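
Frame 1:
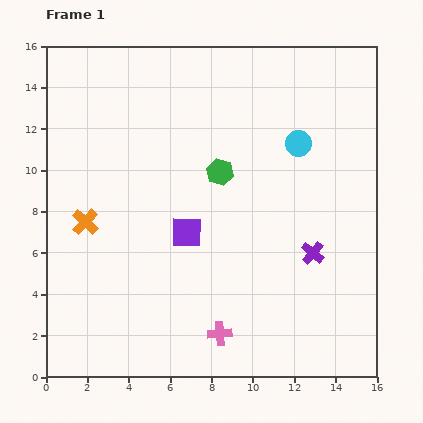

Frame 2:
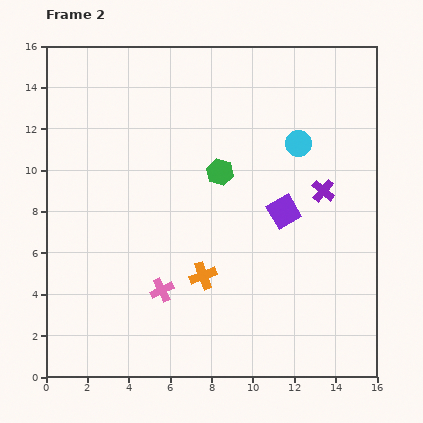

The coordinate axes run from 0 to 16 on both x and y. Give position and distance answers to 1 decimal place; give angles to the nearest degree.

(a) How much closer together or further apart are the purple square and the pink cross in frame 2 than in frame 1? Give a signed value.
+1.8

Distance in frame 1: 5.2. Distance in frame 2: 7.0.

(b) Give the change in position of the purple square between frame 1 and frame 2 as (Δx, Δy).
(4.7, 1.0)

The purple square was at (6.8, 7.0) in frame 1 and (11.5, 8.0) in frame 2.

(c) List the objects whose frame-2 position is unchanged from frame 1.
the cyan circle, the green hexagon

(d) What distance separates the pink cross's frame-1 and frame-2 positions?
3.5

The pink cross moved from (8.4, 2.1) to (5.6, 4.2), a distance of √(2.8² + 2.1²) ≈ 3.5.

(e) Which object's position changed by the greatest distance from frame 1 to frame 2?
the orange cross

(moved 6.3; next 4.8)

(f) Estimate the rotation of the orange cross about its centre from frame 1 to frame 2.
28° clockwise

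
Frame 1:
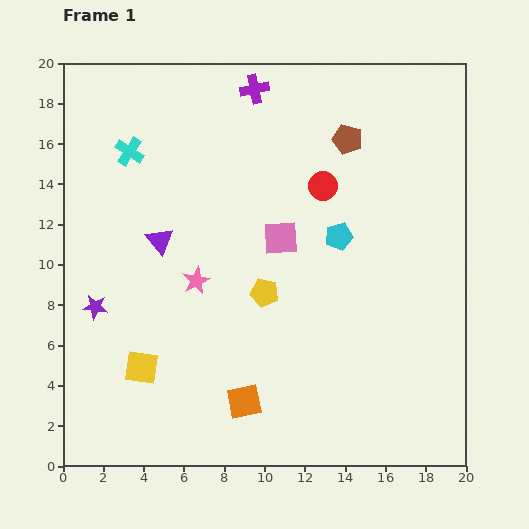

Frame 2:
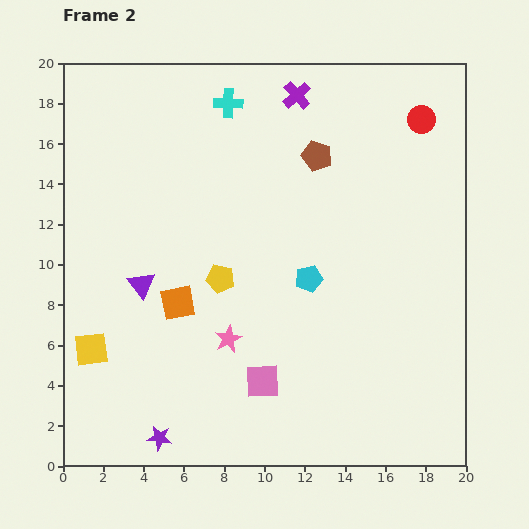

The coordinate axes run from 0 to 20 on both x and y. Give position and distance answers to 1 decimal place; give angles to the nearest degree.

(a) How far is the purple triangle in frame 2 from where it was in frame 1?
2.4

The purple triangle moved from (4.8, 11.2) to (3.9, 9.0), a distance of √(0.9² + 2.2²) ≈ 2.4.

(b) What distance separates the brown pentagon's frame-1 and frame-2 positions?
1.7

The brown pentagon moved from (14.1, 16.2) to (12.6, 15.4), a distance of √(1.5² + 0.8²) ≈ 1.7.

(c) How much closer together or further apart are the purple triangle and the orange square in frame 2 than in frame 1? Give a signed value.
-7.0

Distance in frame 1: 9.0. Distance in frame 2: 2.0.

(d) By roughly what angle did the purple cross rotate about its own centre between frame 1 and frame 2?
29° counter-clockwise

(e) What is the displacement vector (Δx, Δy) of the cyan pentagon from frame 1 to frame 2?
(-1.5, -2.1)

The cyan pentagon was at (13.7, 11.4) in frame 1 and (12.2, 9.3) in frame 2.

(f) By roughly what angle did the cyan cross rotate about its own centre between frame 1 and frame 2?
30° counter-clockwise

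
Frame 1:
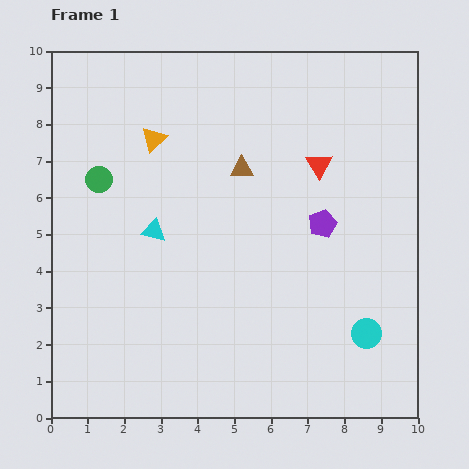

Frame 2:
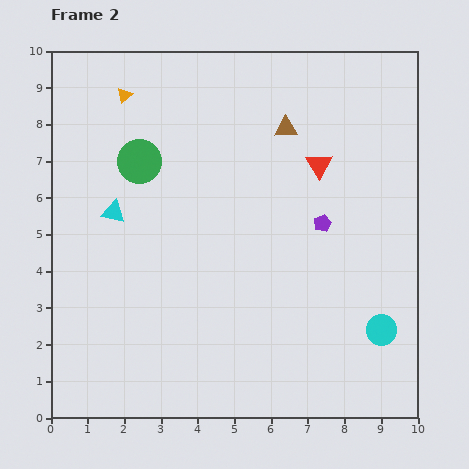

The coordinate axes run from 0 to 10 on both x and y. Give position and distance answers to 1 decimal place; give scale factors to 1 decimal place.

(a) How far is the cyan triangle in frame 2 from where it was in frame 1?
1.2

The cyan triangle moved from (2.8, 5.1) to (1.7, 5.6), a distance of √(1.1² + 0.5²) ≈ 1.2.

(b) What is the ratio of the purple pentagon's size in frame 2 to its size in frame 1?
0.6×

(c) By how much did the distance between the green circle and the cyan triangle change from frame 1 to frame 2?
-0.5

Distance in frame 1: 2.1. Distance in frame 2: 1.6.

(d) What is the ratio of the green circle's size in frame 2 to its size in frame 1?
1.6×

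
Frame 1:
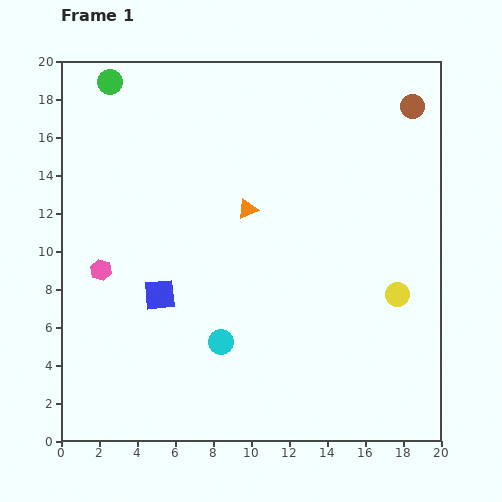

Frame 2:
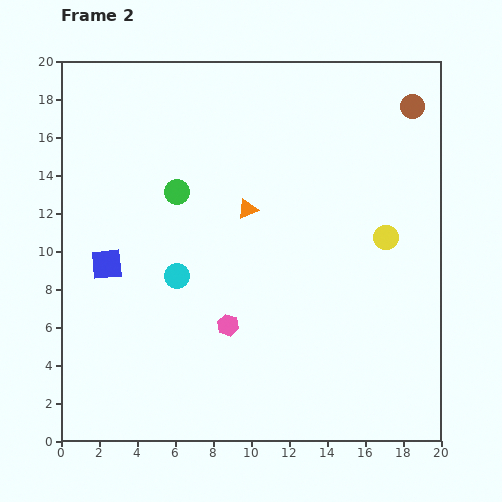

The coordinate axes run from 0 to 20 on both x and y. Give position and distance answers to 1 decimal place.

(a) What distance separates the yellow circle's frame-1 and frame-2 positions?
3.1

The yellow circle moved from (17.7, 7.7) to (17.1, 10.7), a distance of √(0.6² + 3.0²) ≈ 3.1.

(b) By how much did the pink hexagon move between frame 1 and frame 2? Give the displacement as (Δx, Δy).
(6.7, -2.9)

The pink hexagon was at (2.1, 9.0) in frame 1 and (8.8, 6.1) in frame 2.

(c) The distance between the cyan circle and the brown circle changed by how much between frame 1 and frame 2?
-0.7

Distance in frame 1: 16.0. Distance in frame 2: 15.3.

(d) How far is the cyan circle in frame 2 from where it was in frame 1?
4.2

The cyan circle moved from (8.4, 5.2) to (6.1, 8.7), a distance of √(2.3² + 3.5²) ≈ 4.2.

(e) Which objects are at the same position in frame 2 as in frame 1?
the orange triangle, the brown circle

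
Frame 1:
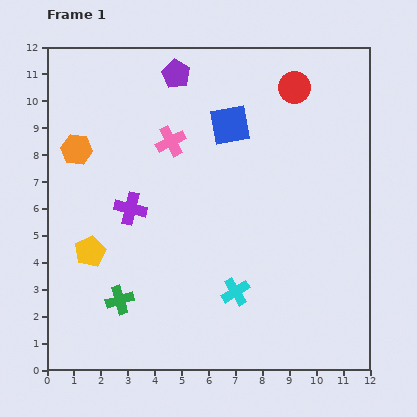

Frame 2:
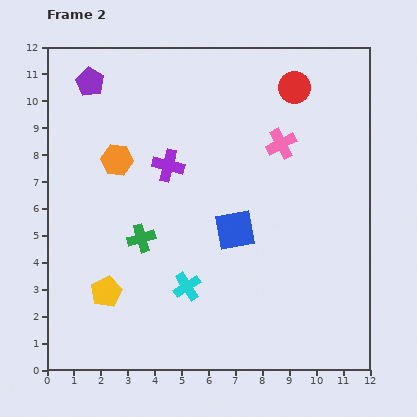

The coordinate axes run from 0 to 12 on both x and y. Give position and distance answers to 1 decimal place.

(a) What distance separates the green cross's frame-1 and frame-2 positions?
2.4

The green cross moved from (2.7, 2.6) to (3.5, 4.9), a distance of √(0.8² + 2.3²) ≈ 2.4.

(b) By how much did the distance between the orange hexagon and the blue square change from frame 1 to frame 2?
-0.7

Distance in frame 1: 5.8. Distance in frame 2: 5.1.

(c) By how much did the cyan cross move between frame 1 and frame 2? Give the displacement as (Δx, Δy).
(-1.8, 0.2)

The cyan cross was at (7.0, 2.9) in frame 1 and (5.2, 3.1) in frame 2.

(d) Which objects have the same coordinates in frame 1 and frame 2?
the red circle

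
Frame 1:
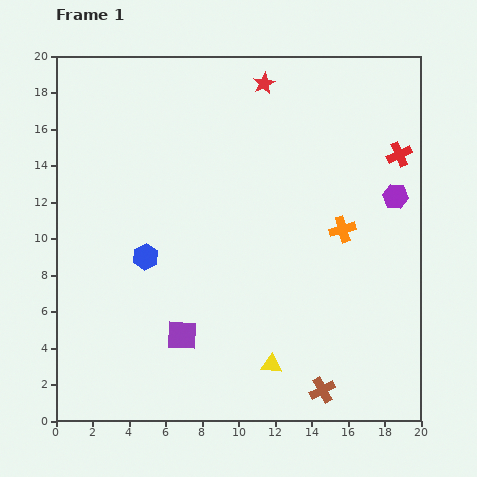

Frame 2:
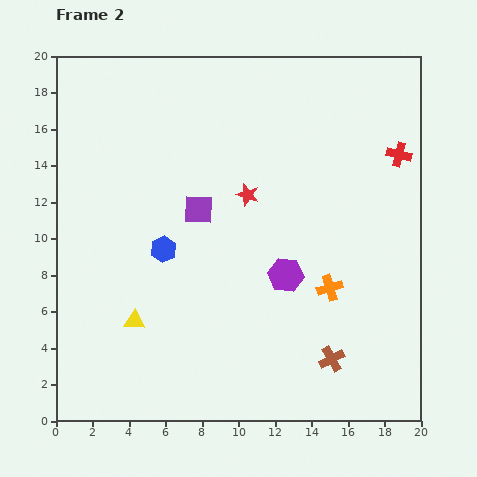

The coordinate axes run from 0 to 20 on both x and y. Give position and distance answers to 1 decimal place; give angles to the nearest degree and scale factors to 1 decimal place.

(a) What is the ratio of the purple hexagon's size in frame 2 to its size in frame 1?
1.4×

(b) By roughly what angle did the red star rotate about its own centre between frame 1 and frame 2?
27° counter-clockwise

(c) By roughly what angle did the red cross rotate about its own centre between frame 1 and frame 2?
37° clockwise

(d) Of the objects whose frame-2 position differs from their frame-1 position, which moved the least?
the blue hexagon

(moved 1.1)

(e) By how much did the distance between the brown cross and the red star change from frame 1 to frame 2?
-7.0

Distance in frame 1: 17.1. Distance in frame 2: 10.1.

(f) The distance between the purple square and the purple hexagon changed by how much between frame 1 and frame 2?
-8.0

Distance in frame 1: 14.0. Distance in frame 2: 6.0.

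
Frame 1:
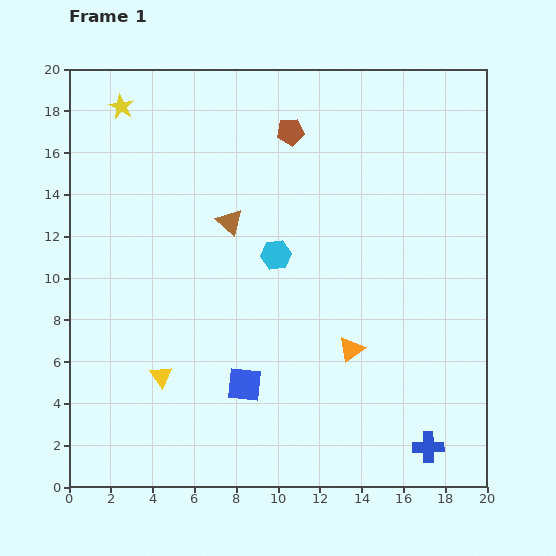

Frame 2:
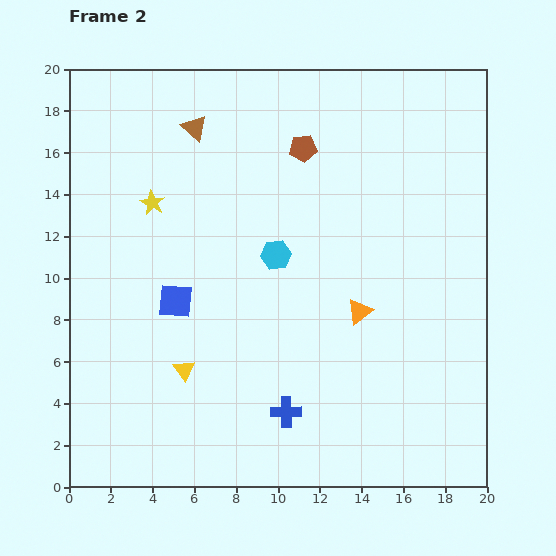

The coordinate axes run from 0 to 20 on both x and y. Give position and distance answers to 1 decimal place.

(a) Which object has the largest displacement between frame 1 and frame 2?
the blue cross

(moved 7.0; next 5.2)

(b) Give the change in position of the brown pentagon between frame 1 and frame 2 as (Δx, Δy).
(0.6, -0.8)

The brown pentagon was at (10.6, 17.0) in frame 1 and (11.2, 16.2) in frame 2.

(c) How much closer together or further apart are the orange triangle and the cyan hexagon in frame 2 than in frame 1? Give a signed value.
-1.0

Distance in frame 1: 5.8. Distance in frame 2: 4.8.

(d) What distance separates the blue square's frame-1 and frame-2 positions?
5.2

The blue square moved from (8.4, 4.9) to (5.1, 8.9), a distance of √(3.3² + 4.0²) ≈ 5.2.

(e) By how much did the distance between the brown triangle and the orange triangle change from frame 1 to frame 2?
+3.4

Distance in frame 1: 8.4. Distance in frame 2: 11.8.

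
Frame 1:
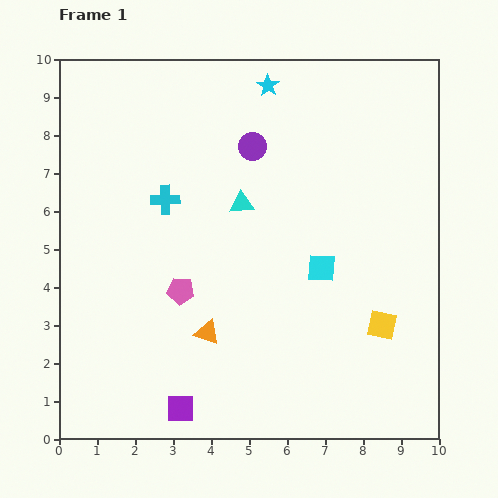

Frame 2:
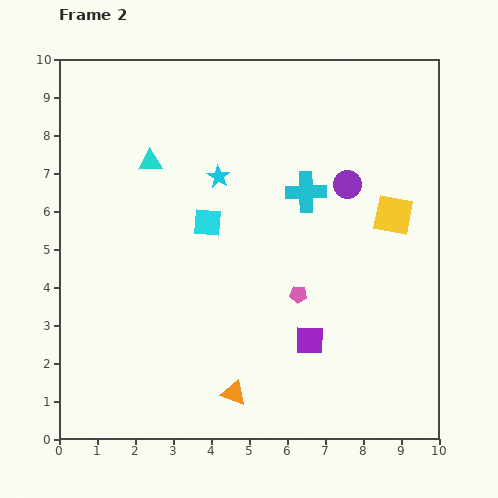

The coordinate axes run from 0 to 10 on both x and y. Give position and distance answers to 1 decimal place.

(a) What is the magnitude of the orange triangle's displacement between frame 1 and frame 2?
1.7

The orange triangle moved from (3.9, 2.8) to (4.6, 1.2), a distance of √(0.7² + 1.6²) ≈ 1.7.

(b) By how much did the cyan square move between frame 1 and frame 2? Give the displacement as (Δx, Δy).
(-3.0, 1.2)

The cyan square was at (6.9, 4.5) in frame 1 and (3.9, 5.7) in frame 2.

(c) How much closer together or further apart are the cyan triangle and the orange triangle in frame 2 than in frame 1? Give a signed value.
+3.0

Distance in frame 1: 3.5. Distance in frame 2: 6.5.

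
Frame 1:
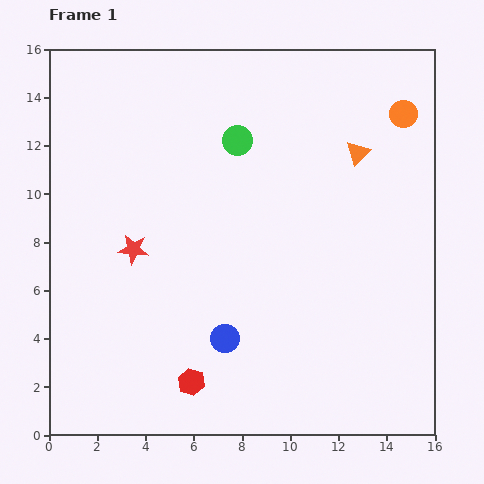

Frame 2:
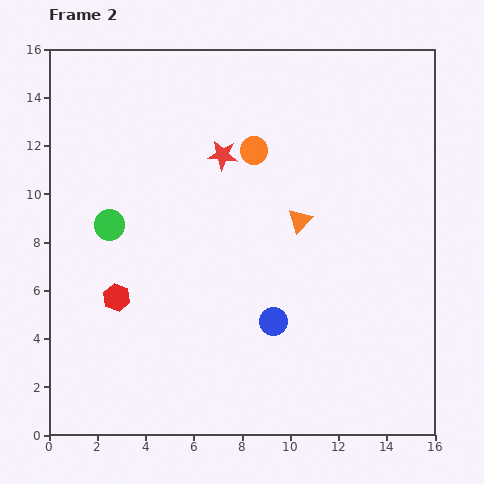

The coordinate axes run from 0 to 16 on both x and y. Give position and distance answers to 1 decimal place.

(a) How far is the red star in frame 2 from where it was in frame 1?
5.4

The red star moved from (3.5, 7.7) to (7.2, 11.6), a distance of √(3.7² + 3.9²) ≈ 5.4.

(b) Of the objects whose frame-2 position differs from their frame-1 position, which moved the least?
the blue circle

(moved 2.1)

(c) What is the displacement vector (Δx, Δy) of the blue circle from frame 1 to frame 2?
(2.0, 0.7)

The blue circle was at (7.3, 4.0) in frame 1 and (9.3, 4.7) in frame 2.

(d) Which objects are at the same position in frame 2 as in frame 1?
none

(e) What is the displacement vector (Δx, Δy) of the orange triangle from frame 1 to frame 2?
(-2.4, -2.8)

The orange triangle was at (12.8, 11.7) in frame 1 and (10.4, 8.9) in frame 2.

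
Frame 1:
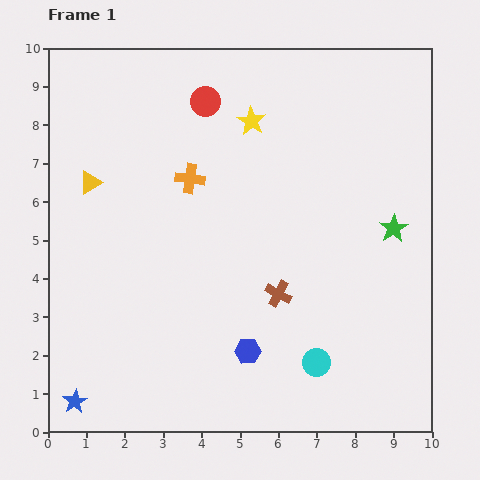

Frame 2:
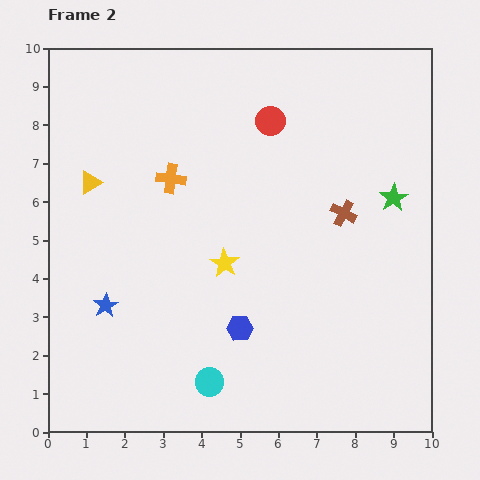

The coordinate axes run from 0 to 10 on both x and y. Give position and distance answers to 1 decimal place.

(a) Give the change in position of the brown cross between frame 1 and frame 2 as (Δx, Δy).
(1.7, 2.1)

The brown cross was at (6.0, 3.6) in frame 1 and (7.7, 5.7) in frame 2.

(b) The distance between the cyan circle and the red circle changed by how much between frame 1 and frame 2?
-0.4

Distance in frame 1: 7.4. Distance in frame 2: 7.0.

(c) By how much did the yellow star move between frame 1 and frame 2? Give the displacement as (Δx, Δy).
(-0.7, -3.7)

The yellow star was at (5.3, 8.1) in frame 1 and (4.6, 4.4) in frame 2.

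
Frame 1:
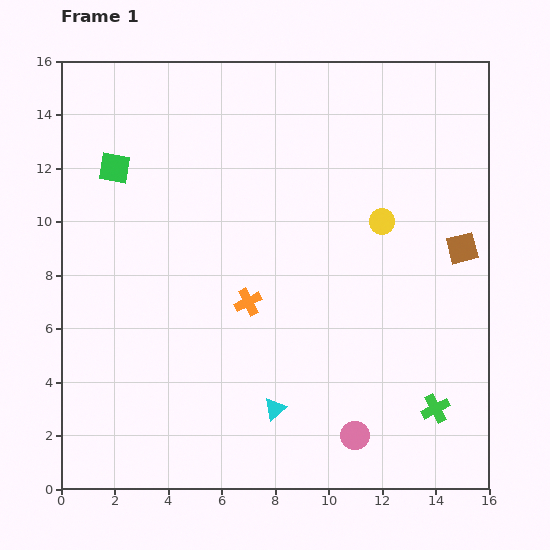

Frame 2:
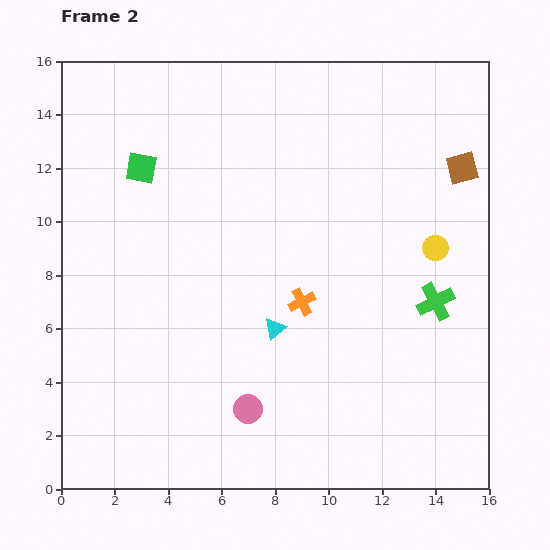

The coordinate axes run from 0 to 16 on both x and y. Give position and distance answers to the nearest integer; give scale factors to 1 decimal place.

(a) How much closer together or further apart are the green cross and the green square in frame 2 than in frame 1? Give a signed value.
-3

Distance in frame 1: 15. Distance in frame 2: 12.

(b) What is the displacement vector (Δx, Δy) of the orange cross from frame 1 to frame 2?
(2, 0)

The orange cross was at (7, 7) in frame 1 and (9, 7) in frame 2.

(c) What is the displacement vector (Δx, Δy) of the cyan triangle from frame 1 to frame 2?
(0, 3)

The cyan triangle was at (8, 3) in frame 1 and (8, 6) in frame 2.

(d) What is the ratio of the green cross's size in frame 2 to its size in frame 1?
1.3×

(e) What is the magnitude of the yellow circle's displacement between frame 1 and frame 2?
2

The yellow circle moved from (12, 10) to (14, 9), a distance of √(2² + 1²) ≈ 2.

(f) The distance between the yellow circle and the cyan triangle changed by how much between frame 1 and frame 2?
-1

Distance in frame 1: 8. Distance in frame 2: 7.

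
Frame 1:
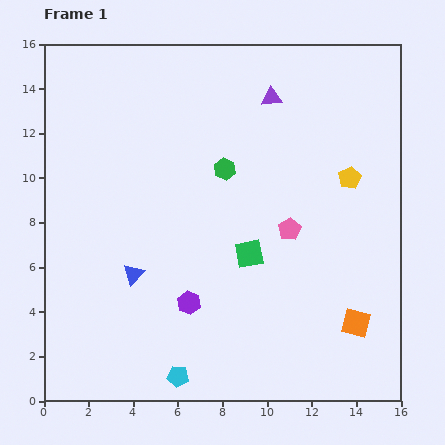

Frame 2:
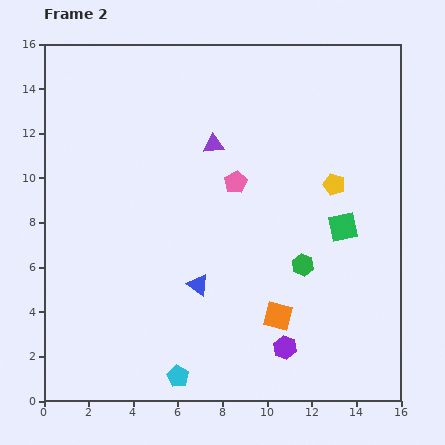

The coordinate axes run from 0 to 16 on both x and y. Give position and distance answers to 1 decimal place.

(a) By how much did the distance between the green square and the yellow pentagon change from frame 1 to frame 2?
-3.7

Distance in frame 1: 5.6. Distance in frame 2: 1.9.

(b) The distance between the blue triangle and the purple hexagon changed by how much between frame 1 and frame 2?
+2.0

Distance in frame 1: 2.8. Distance in frame 2: 4.8.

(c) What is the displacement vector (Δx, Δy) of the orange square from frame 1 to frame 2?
(-3.5, 0.3)

The orange square was at (14.0, 3.5) in frame 1 and (10.5, 3.8) in frame 2.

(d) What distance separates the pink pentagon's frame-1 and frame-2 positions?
3.2

The pink pentagon moved from (11.0, 7.7) to (8.6, 9.8), a distance of √(2.4² + 2.1²) ≈ 3.2.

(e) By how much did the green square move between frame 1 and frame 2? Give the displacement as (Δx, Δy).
(4.2, 1.2)

The green square was at (9.2, 6.6) in frame 1 and (13.4, 7.8) in frame 2.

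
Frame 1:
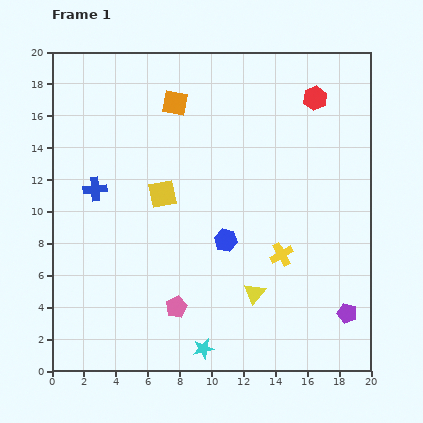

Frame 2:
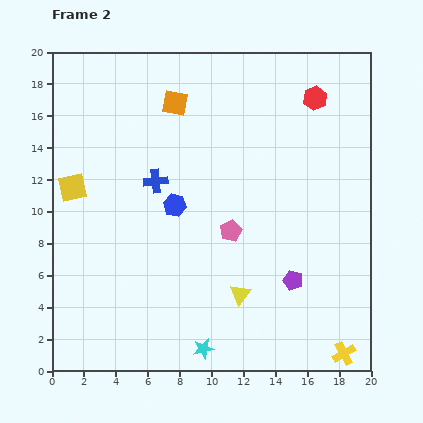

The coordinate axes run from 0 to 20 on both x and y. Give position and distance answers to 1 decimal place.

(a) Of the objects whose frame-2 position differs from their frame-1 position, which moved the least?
the yellow triangle

(moved 0.9)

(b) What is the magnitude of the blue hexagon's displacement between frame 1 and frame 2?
3.9

The blue hexagon moved from (10.9, 8.2) to (7.7, 10.4), a distance of √(3.2² + 2.2²) ≈ 3.9.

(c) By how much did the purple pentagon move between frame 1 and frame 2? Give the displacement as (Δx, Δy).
(-3.4, 2.1)

The purple pentagon was at (18.5, 3.6) in frame 1 and (15.1, 5.7) in frame 2.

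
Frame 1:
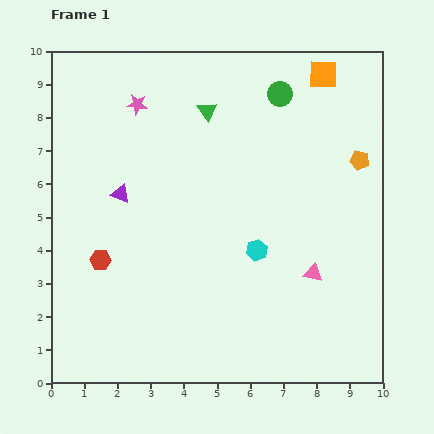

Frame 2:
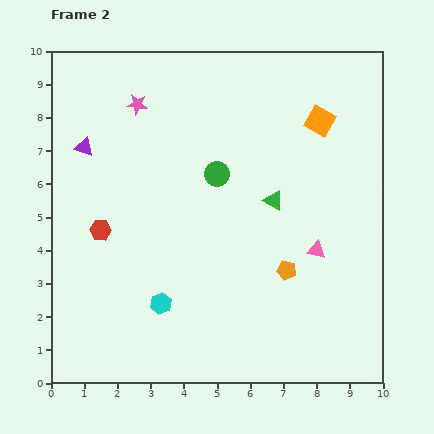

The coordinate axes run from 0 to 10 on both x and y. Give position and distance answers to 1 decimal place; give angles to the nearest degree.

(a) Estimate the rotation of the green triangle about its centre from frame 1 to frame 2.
25° counter-clockwise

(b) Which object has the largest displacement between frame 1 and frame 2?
the orange pentagon

(moved 4.0; next 3.4)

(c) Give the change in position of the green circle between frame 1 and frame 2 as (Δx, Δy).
(-1.9, -2.4)

The green circle was at (6.9, 8.7) in frame 1 and (5.0, 6.3) in frame 2.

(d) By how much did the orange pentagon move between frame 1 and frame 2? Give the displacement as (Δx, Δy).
(-2.2, -3.3)

The orange pentagon was at (9.3, 6.7) in frame 1 and (7.1, 3.4) in frame 2.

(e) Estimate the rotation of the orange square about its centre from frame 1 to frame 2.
29° clockwise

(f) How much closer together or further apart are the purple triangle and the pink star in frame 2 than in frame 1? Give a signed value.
-0.6

Distance in frame 1: 2.7. Distance in frame 2: 2.1.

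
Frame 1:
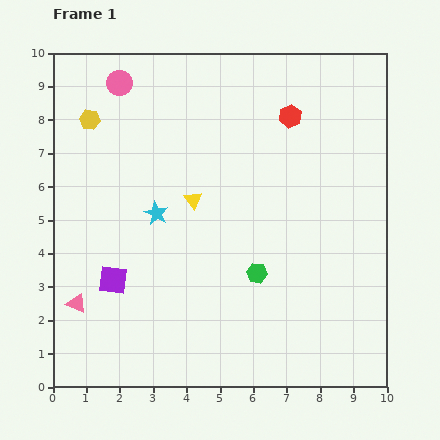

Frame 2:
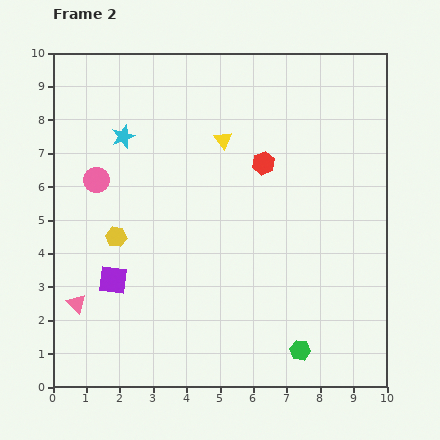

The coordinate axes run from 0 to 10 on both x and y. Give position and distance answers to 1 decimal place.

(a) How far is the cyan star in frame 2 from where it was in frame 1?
2.5

The cyan star moved from (3.1, 5.2) to (2.1, 7.5), a distance of √(1.0² + 2.3²) ≈ 2.5.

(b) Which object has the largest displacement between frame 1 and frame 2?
the yellow hexagon

(moved 3.6; next 3.0)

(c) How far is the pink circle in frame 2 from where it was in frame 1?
3.0

The pink circle moved from (2.0, 9.1) to (1.3, 6.2), a distance of √(0.7² + 2.9²) ≈ 3.0.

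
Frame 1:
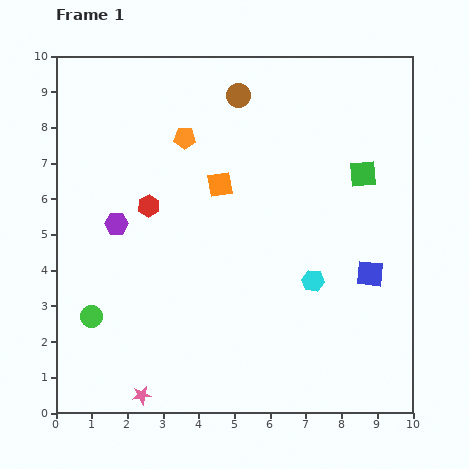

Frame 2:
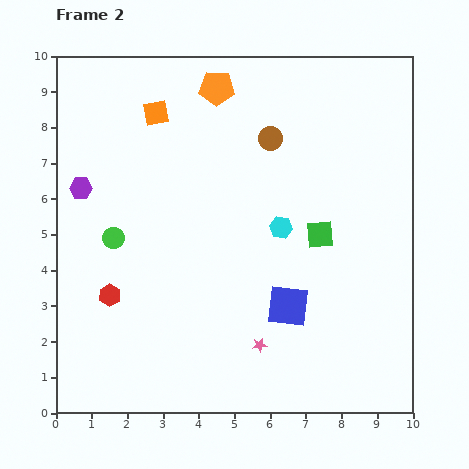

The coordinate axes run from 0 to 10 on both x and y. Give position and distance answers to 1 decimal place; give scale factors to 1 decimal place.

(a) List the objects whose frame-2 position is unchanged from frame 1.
none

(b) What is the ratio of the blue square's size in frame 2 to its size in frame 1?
1.5×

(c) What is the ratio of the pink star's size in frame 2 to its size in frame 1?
0.8×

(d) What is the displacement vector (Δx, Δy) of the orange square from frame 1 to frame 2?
(-1.8, 2.0)

The orange square was at (4.6, 6.4) in frame 1 and (2.8, 8.4) in frame 2.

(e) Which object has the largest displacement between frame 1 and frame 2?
the pink star

(moved 3.6; next 2.7)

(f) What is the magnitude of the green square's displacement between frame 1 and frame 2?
2.1

The green square moved from (8.6, 6.7) to (7.4, 5.0), a distance of √(1.2² + 1.7²) ≈ 2.1.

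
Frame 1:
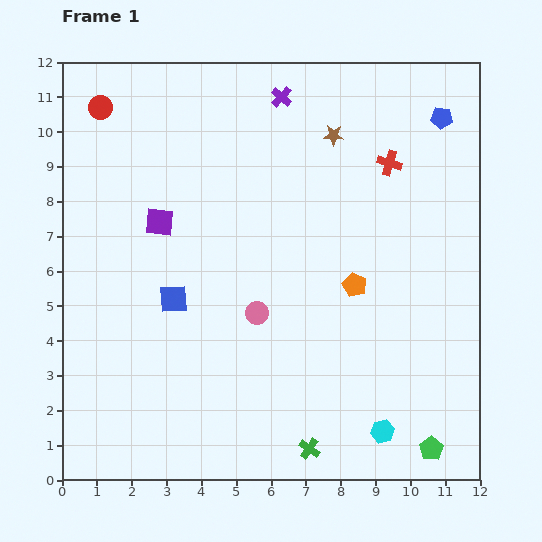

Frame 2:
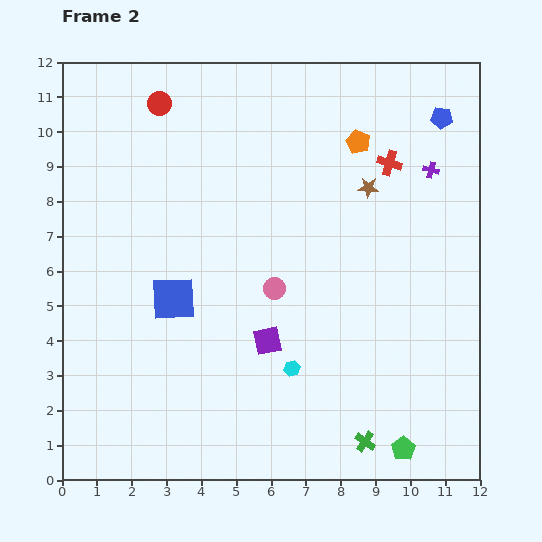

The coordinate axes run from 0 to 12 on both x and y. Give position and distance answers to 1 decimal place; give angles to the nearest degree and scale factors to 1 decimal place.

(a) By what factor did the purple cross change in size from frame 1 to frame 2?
0.7×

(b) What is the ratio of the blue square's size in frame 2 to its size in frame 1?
1.6×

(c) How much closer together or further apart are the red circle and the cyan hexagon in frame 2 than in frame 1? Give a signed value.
-3.8

Distance in frame 1: 12.3. Distance in frame 2: 8.5.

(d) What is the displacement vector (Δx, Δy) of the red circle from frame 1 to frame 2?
(1.7, 0.1)

The red circle was at (1.1, 10.7) in frame 1 and (2.8, 10.8) in frame 2.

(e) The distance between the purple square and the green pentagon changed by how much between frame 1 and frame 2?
-5.2

Distance in frame 1: 10.2. Distance in frame 2: 5.0.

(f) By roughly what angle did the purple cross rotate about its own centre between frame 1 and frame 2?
27° counter-clockwise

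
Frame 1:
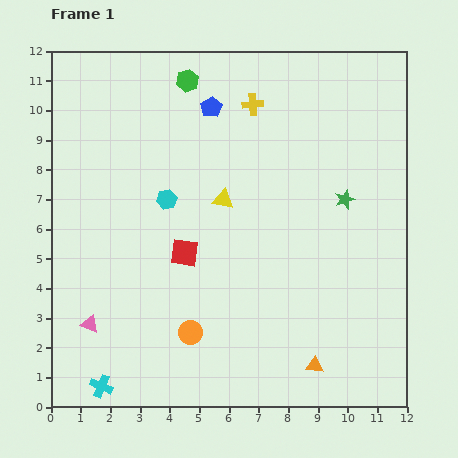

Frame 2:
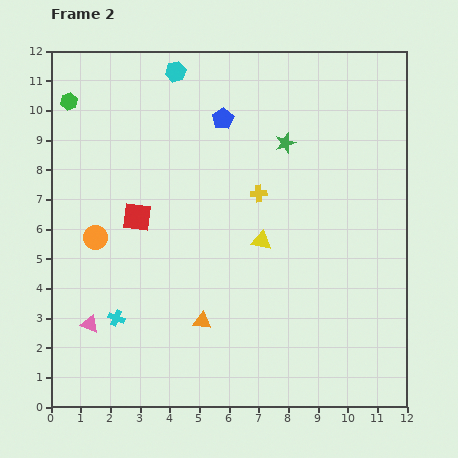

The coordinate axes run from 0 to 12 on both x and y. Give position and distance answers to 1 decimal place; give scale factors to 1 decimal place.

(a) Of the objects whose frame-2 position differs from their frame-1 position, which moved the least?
the blue pentagon

(moved 0.6)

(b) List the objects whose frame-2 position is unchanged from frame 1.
the pink triangle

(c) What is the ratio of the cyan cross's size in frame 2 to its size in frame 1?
0.7×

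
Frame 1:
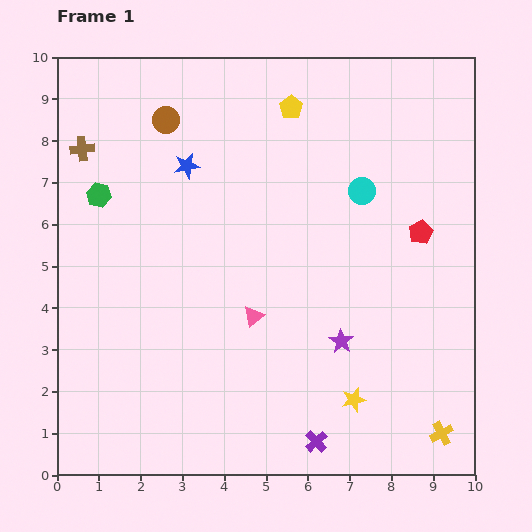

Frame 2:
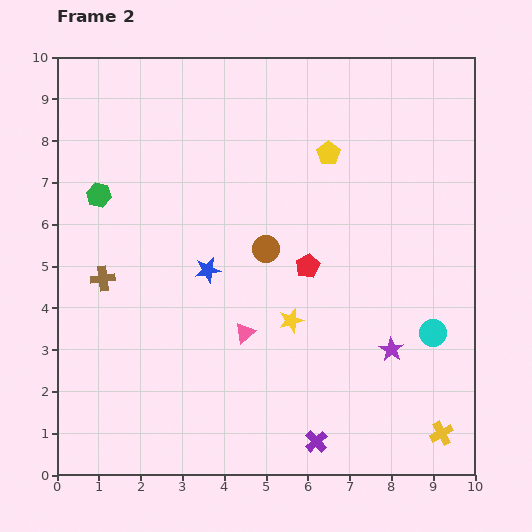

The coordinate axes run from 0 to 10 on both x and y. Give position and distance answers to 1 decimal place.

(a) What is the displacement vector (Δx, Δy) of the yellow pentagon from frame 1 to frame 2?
(0.9, -1.1)

The yellow pentagon was at (5.6, 8.8) in frame 1 and (6.5, 7.7) in frame 2.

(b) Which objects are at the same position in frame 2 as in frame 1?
the purple cross, the yellow cross, the green hexagon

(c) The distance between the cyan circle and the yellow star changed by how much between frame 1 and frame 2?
-1.6

Distance in frame 1: 5.0. Distance in frame 2: 3.4.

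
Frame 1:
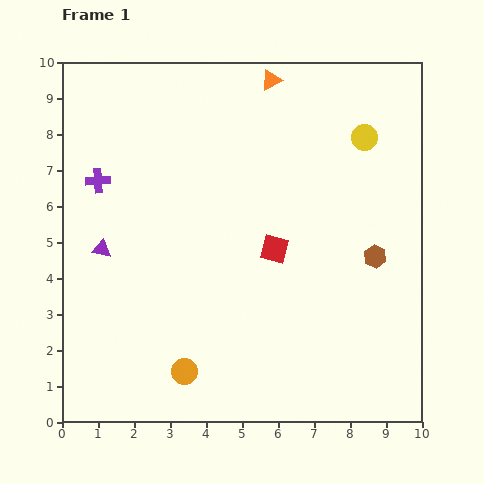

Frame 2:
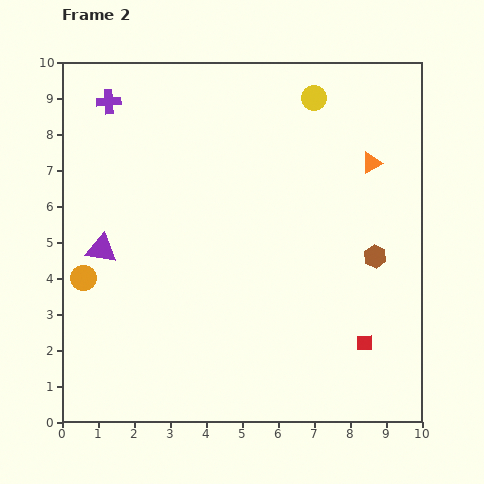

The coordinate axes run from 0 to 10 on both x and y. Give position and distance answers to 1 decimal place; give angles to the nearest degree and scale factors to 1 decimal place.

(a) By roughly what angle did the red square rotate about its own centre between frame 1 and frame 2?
16° counter-clockwise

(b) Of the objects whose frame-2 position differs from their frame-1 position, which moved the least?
the yellow circle

(moved 1.8)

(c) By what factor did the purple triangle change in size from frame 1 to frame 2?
1.6×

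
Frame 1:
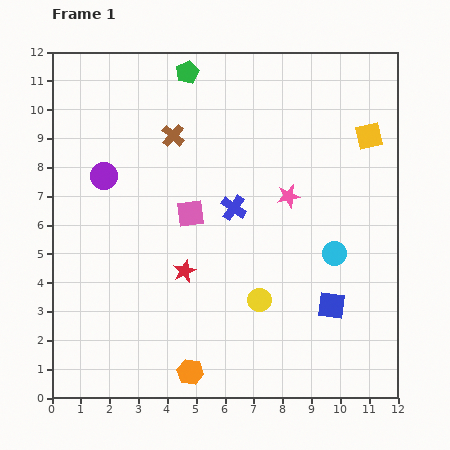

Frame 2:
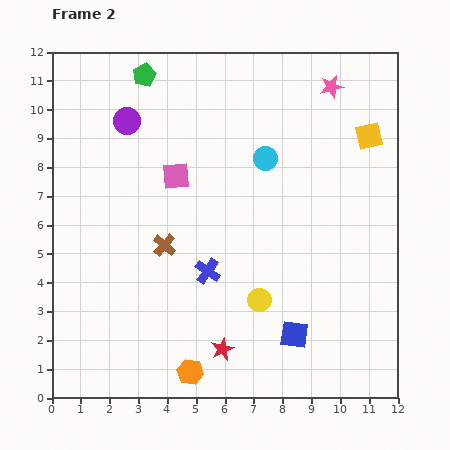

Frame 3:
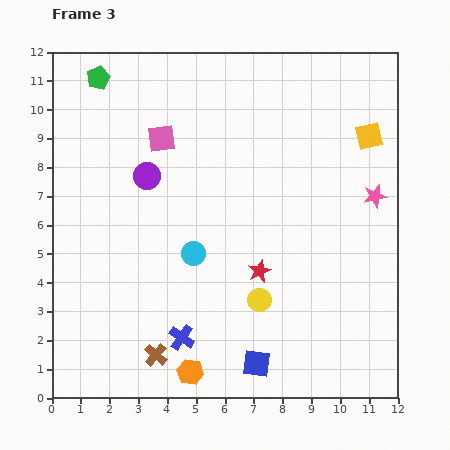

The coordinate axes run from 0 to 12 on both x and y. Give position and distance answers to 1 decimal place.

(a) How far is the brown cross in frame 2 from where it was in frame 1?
3.8

The brown cross moved from (4.2, 9.1) to (3.9, 5.3), a distance of √(0.3² + 3.8²) ≈ 3.8.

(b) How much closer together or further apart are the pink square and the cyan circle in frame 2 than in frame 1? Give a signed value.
-2.0

Distance in frame 1: 5.2. Distance in frame 2: 3.2.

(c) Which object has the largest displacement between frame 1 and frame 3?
the brown cross

(moved 7.6; next 4.9)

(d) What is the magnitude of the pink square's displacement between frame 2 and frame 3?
1.4

The pink square moved from (4.3, 7.7) to (3.8, 9.0), a distance of √(0.5² + 1.3²) ≈ 1.4.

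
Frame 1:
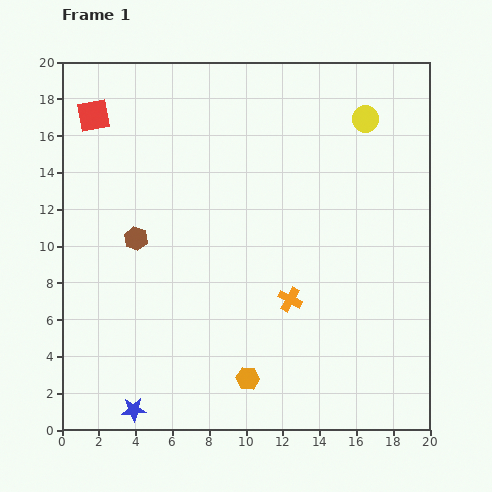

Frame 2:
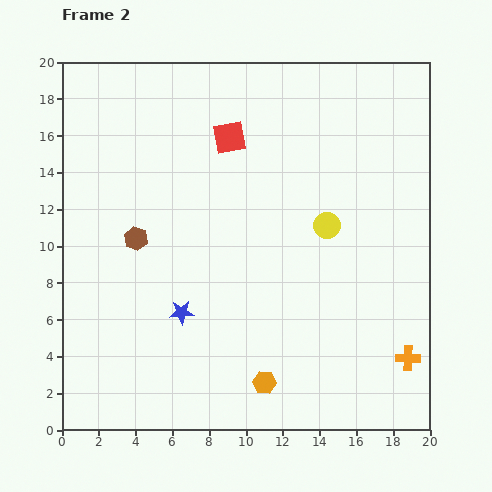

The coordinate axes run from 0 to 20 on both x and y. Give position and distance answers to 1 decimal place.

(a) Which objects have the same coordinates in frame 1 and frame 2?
the brown hexagon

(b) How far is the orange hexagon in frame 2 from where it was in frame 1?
0.9

The orange hexagon moved from (10.1, 2.8) to (11.0, 2.6), a distance of √(0.9² + 0.2²) ≈ 0.9.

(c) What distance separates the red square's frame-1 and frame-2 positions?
7.5

The red square moved from (1.7, 17.1) to (9.1, 15.9), a distance of √(7.4² + 1.2²) ≈ 7.5.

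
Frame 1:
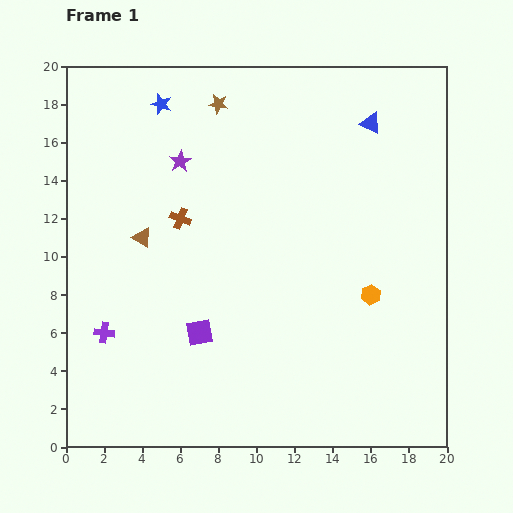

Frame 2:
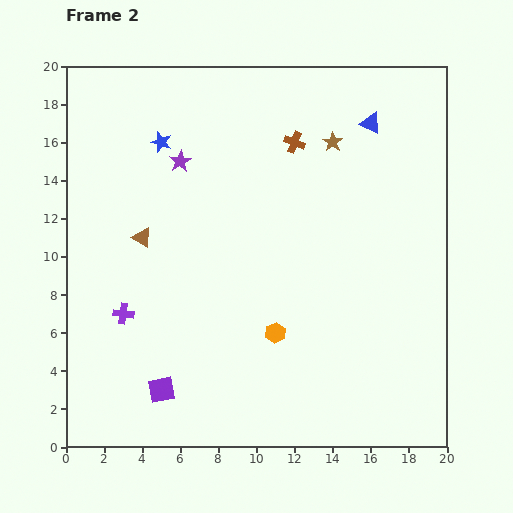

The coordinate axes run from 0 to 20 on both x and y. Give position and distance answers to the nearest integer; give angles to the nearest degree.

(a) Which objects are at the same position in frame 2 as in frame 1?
the blue triangle, the purple star, the brown triangle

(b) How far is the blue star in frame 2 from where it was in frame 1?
2

The blue star moved from (5, 18) to (5, 16), a distance of √(0² + 2²) ≈ 2.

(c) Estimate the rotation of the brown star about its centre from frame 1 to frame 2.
26° clockwise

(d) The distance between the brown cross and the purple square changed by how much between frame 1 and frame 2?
+9

Distance in frame 1: 6. Distance in frame 2: 15.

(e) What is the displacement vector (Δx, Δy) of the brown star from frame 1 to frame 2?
(6, -2)

The brown star was at (8, 18) in frame 1 and (14, 16) in frame 2.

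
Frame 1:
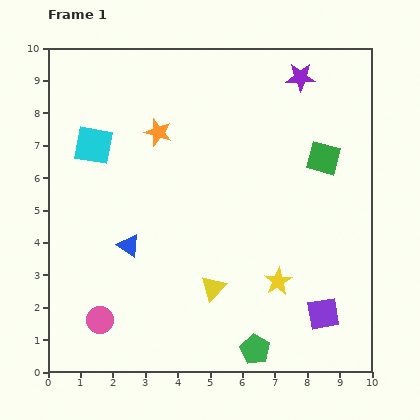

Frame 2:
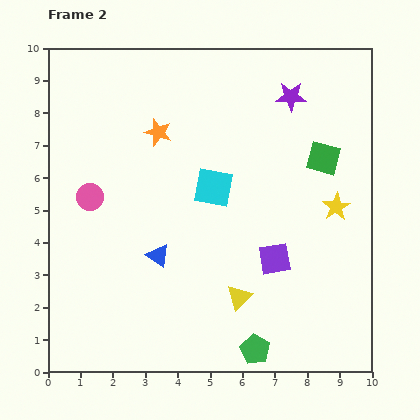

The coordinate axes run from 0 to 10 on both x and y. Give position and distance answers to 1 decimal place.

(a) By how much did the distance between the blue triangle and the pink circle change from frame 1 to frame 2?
+0.3

Distance in frame 1: 2.5. Distance in frame 2: 2.8.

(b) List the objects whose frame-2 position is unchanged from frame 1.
the orange star, the green square, the green pentagon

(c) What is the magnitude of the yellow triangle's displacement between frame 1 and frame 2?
0.9

The yellow triangle moved from (5.1, 2.6) to (5.9, 2.3), a distance of √(0.8² + 0.3²) ≈ 0.9.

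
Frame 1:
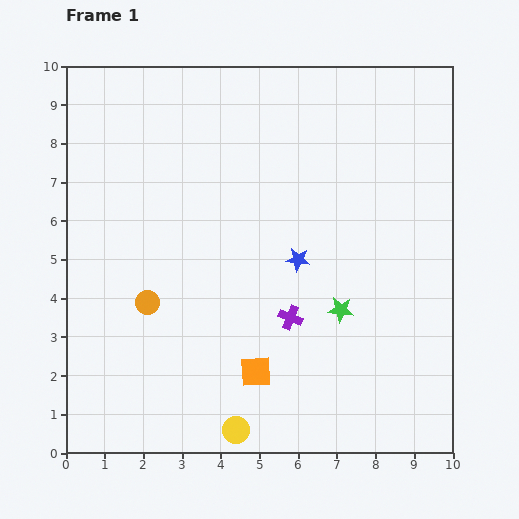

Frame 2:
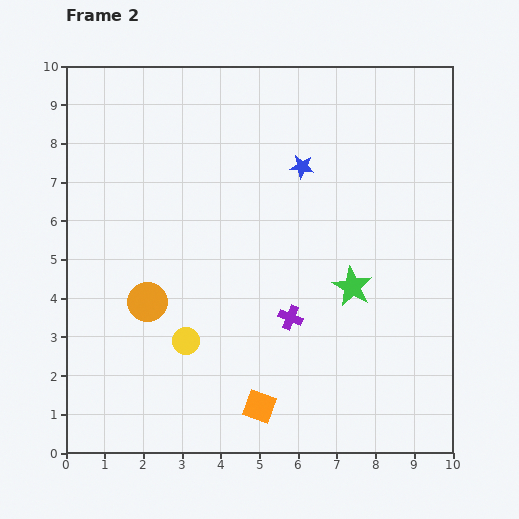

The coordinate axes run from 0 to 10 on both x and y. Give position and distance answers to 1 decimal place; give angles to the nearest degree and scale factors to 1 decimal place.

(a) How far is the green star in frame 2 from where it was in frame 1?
0.7

The green star moved from (7.1, 3.7) to (7.4, 4.3), a distance of √(0.3² + 0.6²) ≈ 0.7.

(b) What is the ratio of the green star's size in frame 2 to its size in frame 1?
1.5×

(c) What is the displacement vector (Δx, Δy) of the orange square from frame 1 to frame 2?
(0.1, -0.9)

The orange square was at (4.9, 2.1) in frame 1 and (5.0, 1.2) in frame 2.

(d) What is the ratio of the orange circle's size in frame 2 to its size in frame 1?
1.7×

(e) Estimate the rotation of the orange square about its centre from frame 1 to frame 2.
22° clockwise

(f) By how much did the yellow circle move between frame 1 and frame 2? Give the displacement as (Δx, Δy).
(-1.3, 2.3)

The yellow circle was at (4.4, 0.6) in frame 1 and (3.1, 2.9) in frame 2.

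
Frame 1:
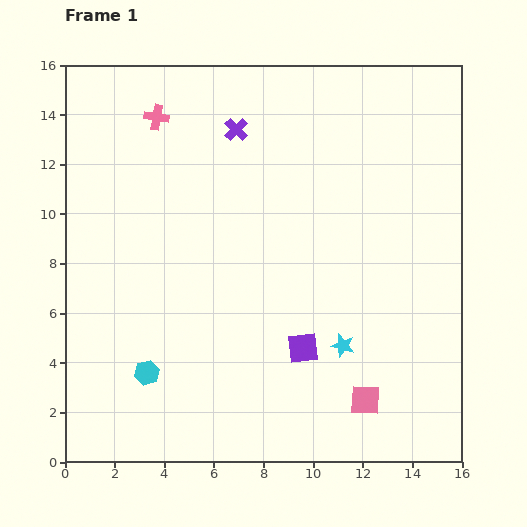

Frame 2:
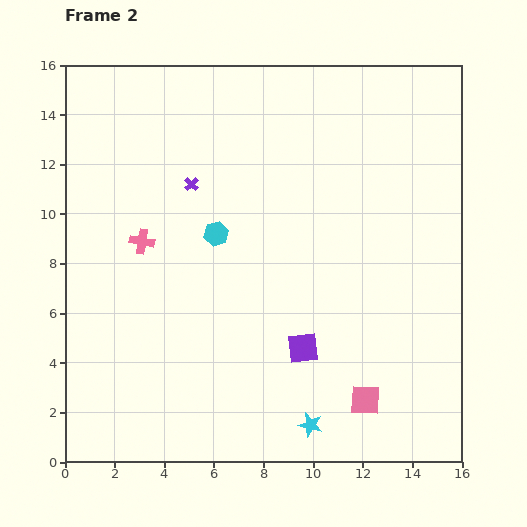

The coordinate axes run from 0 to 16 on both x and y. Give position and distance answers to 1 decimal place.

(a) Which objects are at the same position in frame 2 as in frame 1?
the pink square, the purple square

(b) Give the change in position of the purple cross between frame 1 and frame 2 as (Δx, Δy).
(-1.8, -2.2)

The purple cross was at (6.9, 13.4) in frame 1 and (5.1, 11.2) in frame 2.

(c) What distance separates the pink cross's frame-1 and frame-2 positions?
5.0

The pink cross moved from (3.7, 13.9) to (3.1, 8.9), a distance of √(0.6² + 5.0²) ≈ 5.0.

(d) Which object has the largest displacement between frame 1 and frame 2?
the cyan hexagon

(moved 6.3; next 5.0)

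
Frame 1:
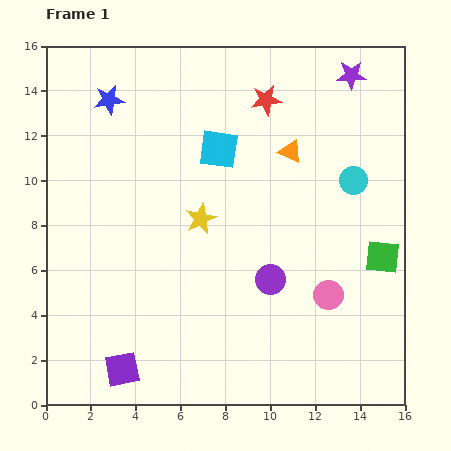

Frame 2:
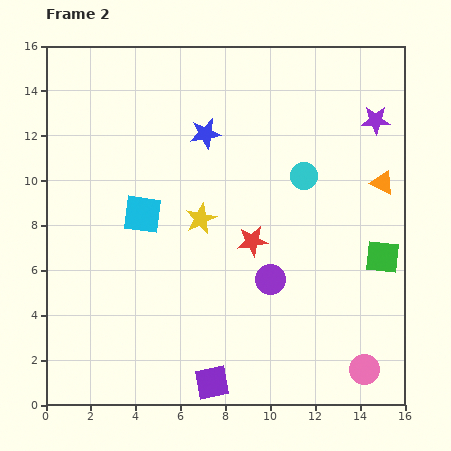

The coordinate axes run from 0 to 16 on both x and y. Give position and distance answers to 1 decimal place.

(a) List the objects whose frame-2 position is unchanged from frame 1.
the yellow star, the purple circle, the green square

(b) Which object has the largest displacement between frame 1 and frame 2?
the red star

(moved 6.3; next 4.6)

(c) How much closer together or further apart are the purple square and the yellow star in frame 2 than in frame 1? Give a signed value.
-0.3

Distance in frame 1: 7.6. Distance in frame 2: 7.3.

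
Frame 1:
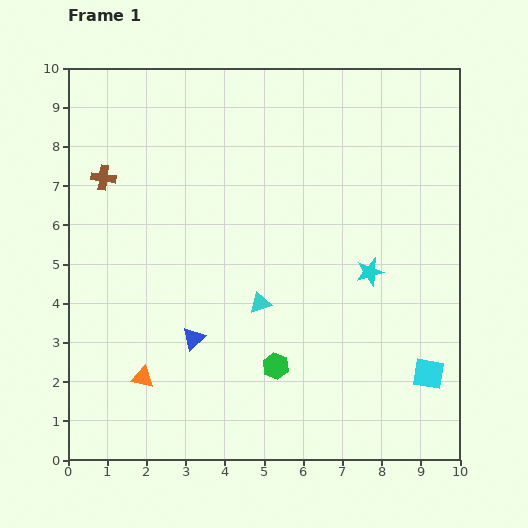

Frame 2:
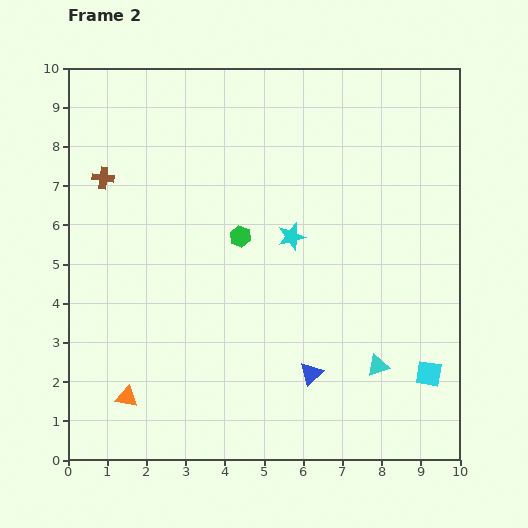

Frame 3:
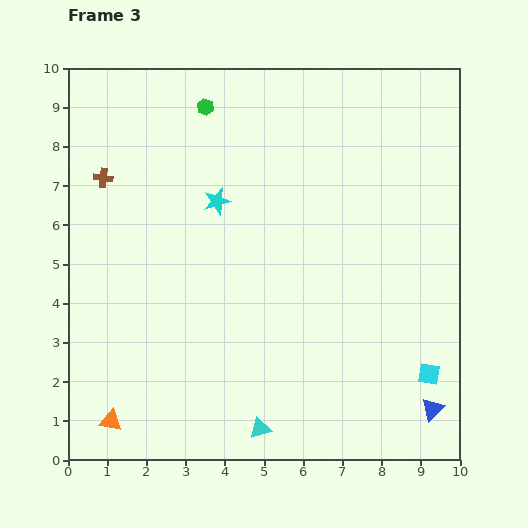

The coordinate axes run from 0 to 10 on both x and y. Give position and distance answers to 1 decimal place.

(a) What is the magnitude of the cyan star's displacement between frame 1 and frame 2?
2.2

The cyan star moved from (7.7, 4.8) to (5.7, 5.7), a distance of √(2.0² + 0.9²) ≈ 2.2.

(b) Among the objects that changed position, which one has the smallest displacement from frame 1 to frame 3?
the orange triangle

(moved 1.4)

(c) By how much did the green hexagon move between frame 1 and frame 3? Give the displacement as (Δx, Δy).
(-1.8, 6.6)

The green hexagon was at (5.3, 2.4) in frame 1 and (3.5, 9.0) in frame 3.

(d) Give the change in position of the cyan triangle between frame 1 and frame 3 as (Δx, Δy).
(0.0, -3.2)

The cyan triangle was at (4.9, 4.0) in frame 1 and (4.9, 0.8) in frame 3.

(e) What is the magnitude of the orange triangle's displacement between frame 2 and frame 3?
0.7

The orange triangle moved from (1.5, 1.6) to (1.1, 1.0), a distance of √(0.4² + 0.6²) ≈ 0.7.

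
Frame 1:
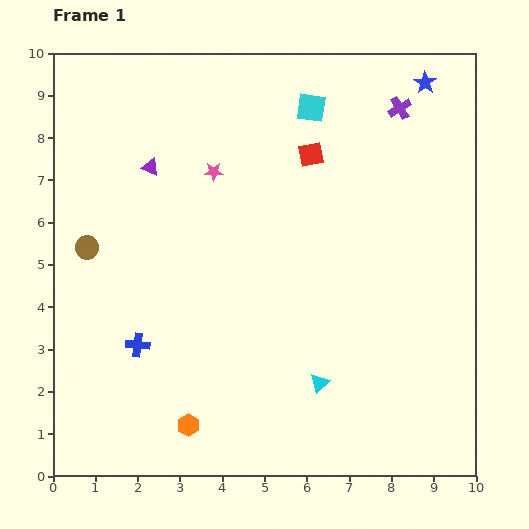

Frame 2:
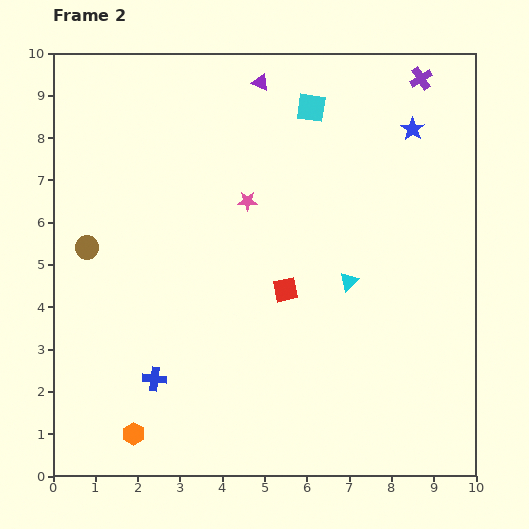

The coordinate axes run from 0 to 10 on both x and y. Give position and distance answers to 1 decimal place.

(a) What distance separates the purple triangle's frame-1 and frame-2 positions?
3.3

The purple triangle moved from (2.3, 7.3) to (4.9, 9.3), a distance of √(2.6² + 2.0²) ≈ 3.3.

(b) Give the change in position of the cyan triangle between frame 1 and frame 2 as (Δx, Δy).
(0.7, 2.4)

The cyan triangle was at (6.3, 2.2) in frame 1 and (7.0, 4.6) in frame 2.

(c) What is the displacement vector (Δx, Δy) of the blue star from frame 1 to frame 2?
(-0.3, -1.1)

The blue star was at (8.8, 9.3) in frame 1 and (8.5, 8.2) in frame 2.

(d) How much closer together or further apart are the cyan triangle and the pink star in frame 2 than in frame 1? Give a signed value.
-2.5

Distance in frame 1: 5.6. Distance in frame 2: 3.1.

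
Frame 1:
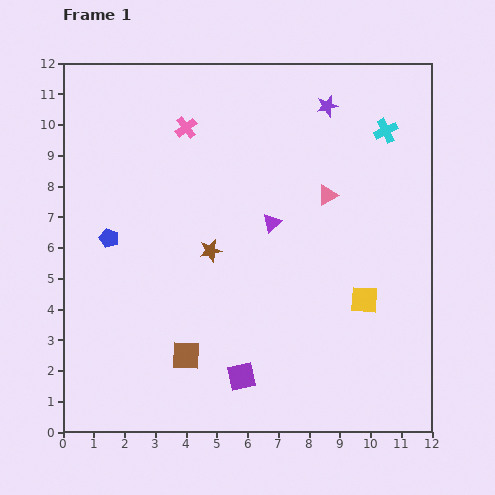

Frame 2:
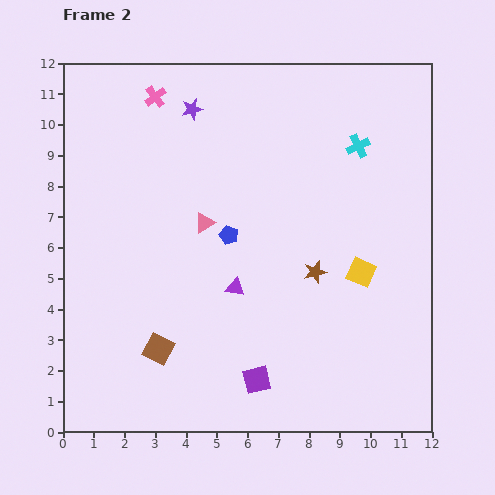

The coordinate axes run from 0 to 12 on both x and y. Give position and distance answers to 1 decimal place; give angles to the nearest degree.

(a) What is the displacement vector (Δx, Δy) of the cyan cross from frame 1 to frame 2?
(-0.9, -0.5)

The cyan cross was at (10.5, 9.8) in frame 1 and (9.6, 9.3) in frame 2.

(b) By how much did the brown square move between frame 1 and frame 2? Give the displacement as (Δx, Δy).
(-0.9, 0.2)

The brown square was at (4.0, 2.5) in frame 1 and (3.1, 2.7) in frame 2.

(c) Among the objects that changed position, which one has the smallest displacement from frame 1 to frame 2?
the purple square

(moved 0.5)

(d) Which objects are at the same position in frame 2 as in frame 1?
none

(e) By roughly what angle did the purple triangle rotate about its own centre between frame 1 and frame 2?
54° clockwise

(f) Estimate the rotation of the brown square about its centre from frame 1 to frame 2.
25° clockwise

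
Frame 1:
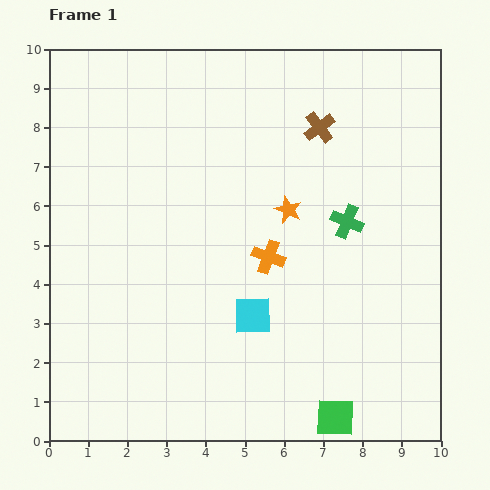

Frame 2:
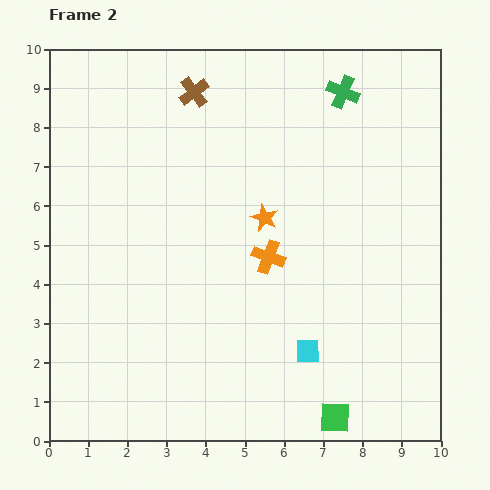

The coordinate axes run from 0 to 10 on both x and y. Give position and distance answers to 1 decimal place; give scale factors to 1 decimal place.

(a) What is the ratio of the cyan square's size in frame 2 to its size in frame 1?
0.6×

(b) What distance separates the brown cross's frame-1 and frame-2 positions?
3.3

The brown cross moved from (6.9, 8.0) to (3.7, 8.9), a distance of √(3.2² + 0.9²) ≈ 3.3.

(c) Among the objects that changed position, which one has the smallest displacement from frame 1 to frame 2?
the orange star

(moved 0.6)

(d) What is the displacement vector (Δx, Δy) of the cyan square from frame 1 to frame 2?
(1.4, -0.9)

The cyan square was at (5.2, 3.2) in frame 1 and (6.6, 2.3) in frame 2.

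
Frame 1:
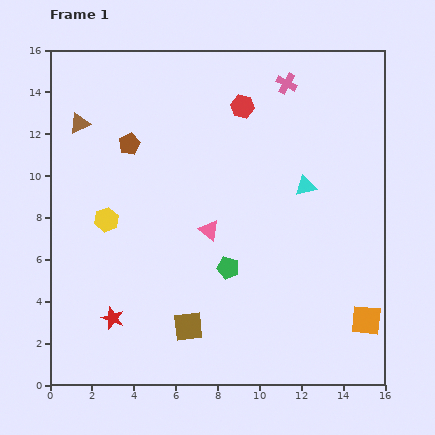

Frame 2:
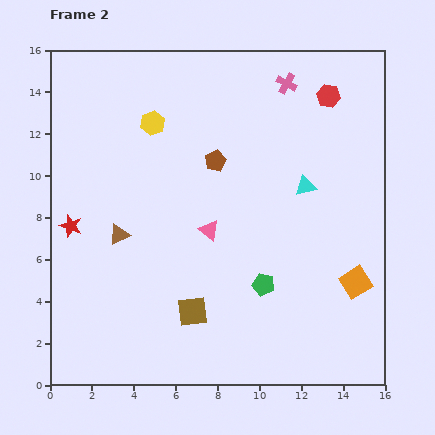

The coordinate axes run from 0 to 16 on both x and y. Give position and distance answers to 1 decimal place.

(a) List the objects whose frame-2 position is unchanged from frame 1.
the cyan triangle, the pink cross, the pink triangle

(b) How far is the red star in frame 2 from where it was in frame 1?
4.8

The red star moved from (3.0, 3.2) to (1.0, 7.6), a distance of √(2.0² + 4.4²) ≈ 4.8.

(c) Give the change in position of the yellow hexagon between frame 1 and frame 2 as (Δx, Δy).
(2.2, 4.6)

The yellow hexagon was at (2.7, 7.9) in frame 1 and (4.9, 12.5) in frame 2.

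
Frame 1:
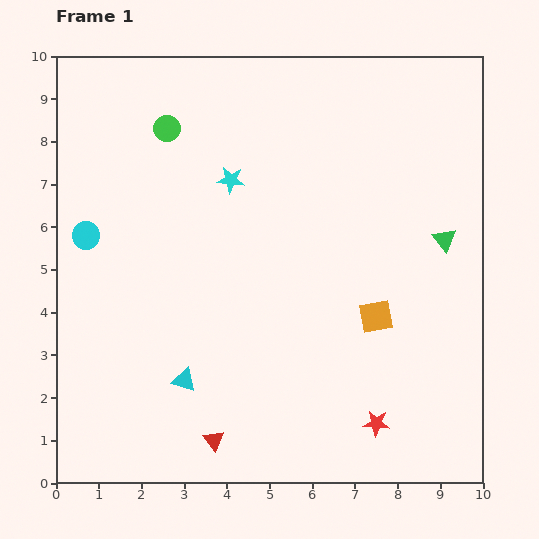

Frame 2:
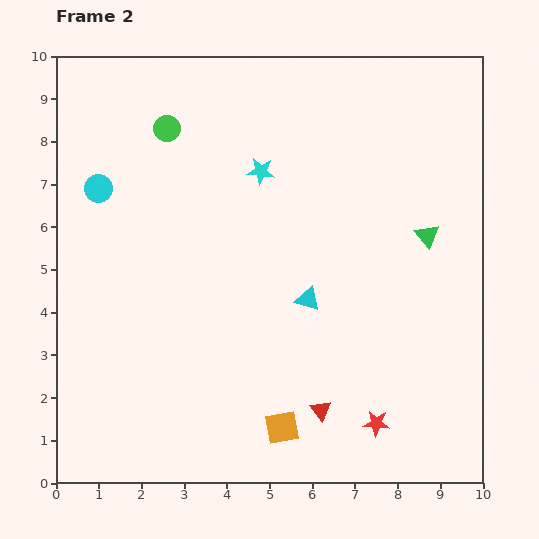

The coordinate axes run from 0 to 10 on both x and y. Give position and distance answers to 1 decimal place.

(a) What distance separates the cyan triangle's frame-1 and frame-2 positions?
3.5

The cyan triangle moved from (3.0, 2.4) to (5.9, 4.3), a distance of √(2.9² + 1.9²) ≈ 3.5.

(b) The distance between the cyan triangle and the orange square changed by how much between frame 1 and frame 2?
-1.6

Distance in frame 1: 4.7. Distance in frame 2: 3.1.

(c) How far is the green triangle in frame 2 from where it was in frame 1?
0.4

The green triangle moved from (9.1, 5.7) to (8.7, 5.8), a distance of √(0.4² + 0.1²) ≈ 0.4.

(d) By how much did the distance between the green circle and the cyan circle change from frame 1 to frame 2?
-1.0

Distance in frame 1: 3.1. Distance in frame 2: 2.1.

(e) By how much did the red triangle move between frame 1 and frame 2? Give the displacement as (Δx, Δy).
(2.5, 0.7)

The red triangle was at (3.7, 1.0) in frame 1 and (6.2, 1.7) in frame 2.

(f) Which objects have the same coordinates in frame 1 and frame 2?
the green circle, the red star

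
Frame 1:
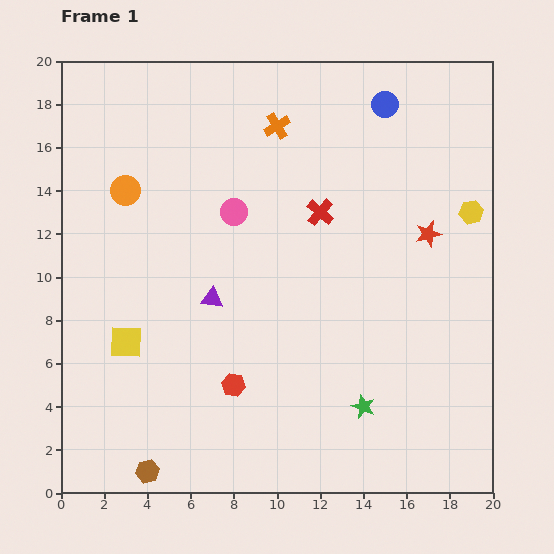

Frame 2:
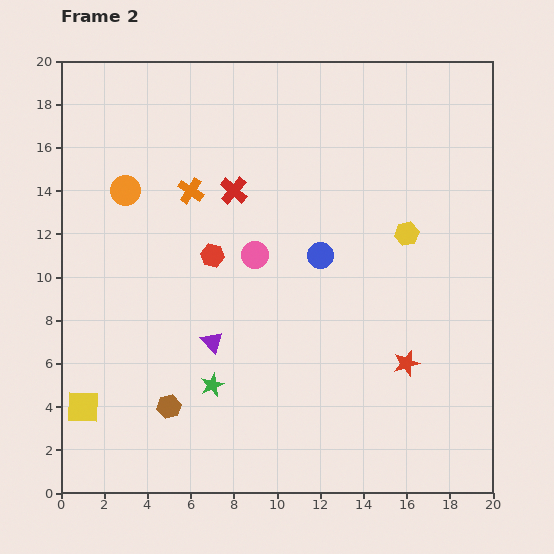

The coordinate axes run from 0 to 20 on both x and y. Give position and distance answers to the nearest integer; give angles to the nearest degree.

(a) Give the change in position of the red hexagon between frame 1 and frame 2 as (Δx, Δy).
(-1, 6)

The red hexagon was at (8, 5) in frame 1 and (7, 11) in frame 2.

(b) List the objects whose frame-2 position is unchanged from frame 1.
the orange circle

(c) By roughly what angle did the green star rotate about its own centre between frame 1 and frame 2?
27° clockwise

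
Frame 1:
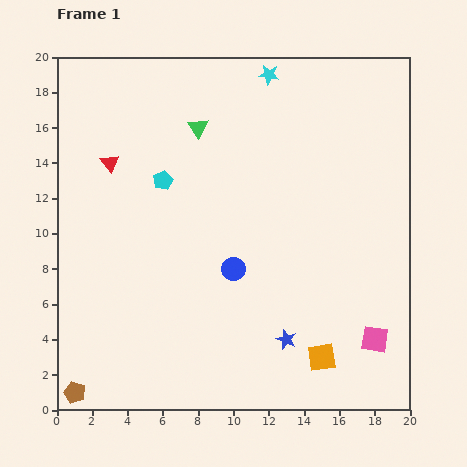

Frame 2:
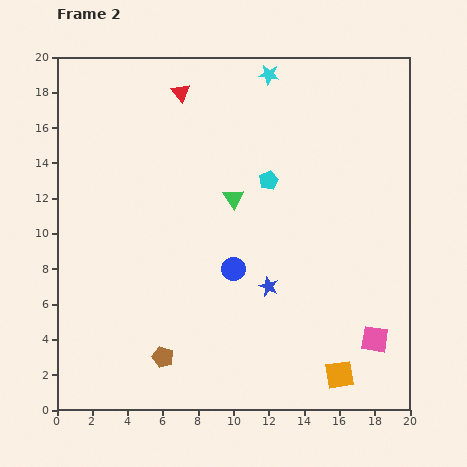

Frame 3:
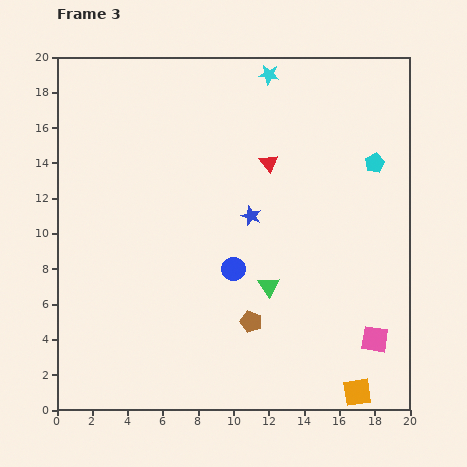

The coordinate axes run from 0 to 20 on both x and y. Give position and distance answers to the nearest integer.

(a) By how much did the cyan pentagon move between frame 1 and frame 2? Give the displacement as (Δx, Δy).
(6, 0)

The cyan pentagon was at (6, 13) in frame 1 and (12, 13) in frame 2.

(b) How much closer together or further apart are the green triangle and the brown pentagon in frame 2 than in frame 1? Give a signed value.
-7

Distance in frame 1: 17. Distance in frame 2: 10.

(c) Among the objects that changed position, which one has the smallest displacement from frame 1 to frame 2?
the orange square

(moved 1)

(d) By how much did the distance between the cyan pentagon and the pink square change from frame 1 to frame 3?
-5

Distance in frame 1: 15. Distance in frame 3: 10.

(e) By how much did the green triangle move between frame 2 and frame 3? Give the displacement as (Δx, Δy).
(2, -5)

The green triangle was at (10, 12) in frame 2 and (12, 7) in frame 3.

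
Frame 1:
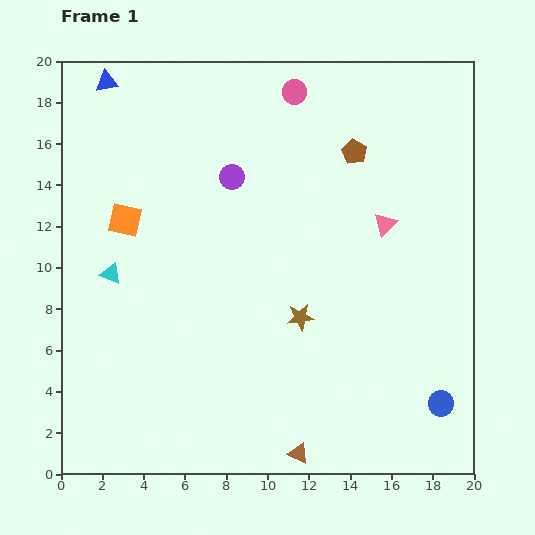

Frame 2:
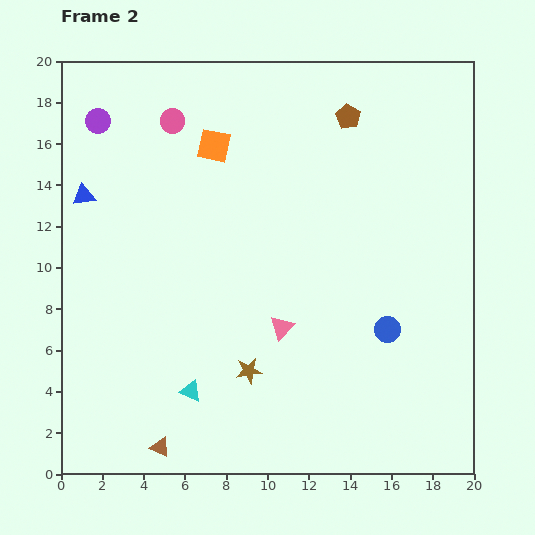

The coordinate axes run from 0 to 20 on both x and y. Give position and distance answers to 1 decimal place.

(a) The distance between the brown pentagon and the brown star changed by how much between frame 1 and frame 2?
+4.8

Distance in frame 1: 8.4. Distance in frame 2: 13.2.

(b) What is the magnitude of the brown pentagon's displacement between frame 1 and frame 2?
1.7

The brown pentagon moved from (14.2, 15.6) to (13.9, 17.3), a distance of √(0.3² + 1.7²) ≈ 1.7.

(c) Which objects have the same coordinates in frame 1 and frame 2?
none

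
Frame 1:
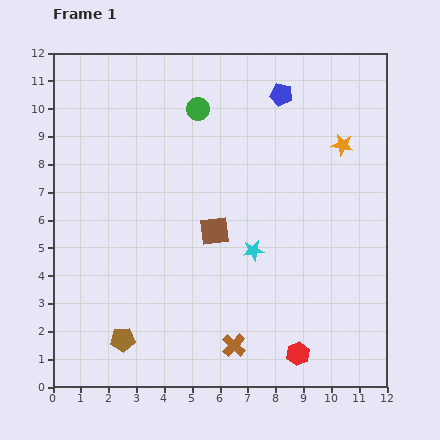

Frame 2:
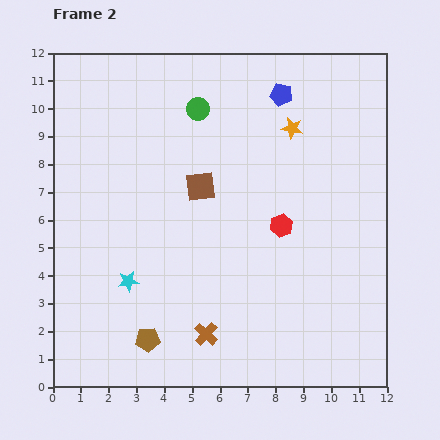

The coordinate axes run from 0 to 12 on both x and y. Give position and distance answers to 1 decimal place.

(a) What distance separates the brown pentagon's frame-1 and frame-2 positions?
0.9

The brown pentagon moved from (2.5, 1.7) to (3.4, 1.7), a distance of √(0.9² + 0.0²) ≈ 0.9.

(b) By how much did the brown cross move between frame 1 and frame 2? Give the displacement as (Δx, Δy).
(-1.0, 0.4)

The brown cross was at (6.5, 1.5) in frame 1 and (5.5, 1.9) in frame 2.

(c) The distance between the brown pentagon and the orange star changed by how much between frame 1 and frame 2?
-1.4

Distance in frame 1: 10.6. Distance in frame 2: 9.2.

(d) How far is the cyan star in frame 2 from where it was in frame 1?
4.6

The cyan star moved from (7.2, 4.9) to (2.7, 3.8), a distance of √(4.5² + 1.1²) ≈ 4.6.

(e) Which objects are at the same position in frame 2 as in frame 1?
the blue pentagon, the green circle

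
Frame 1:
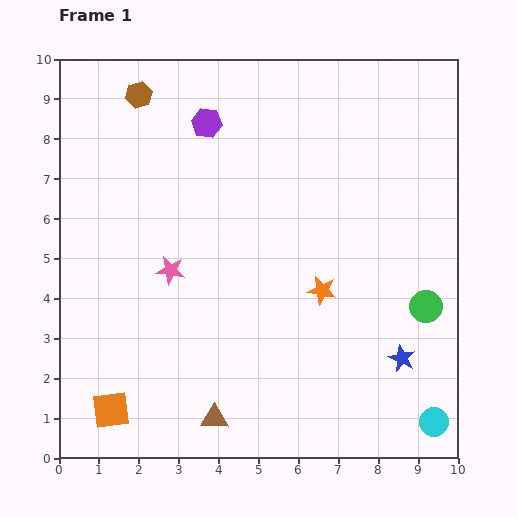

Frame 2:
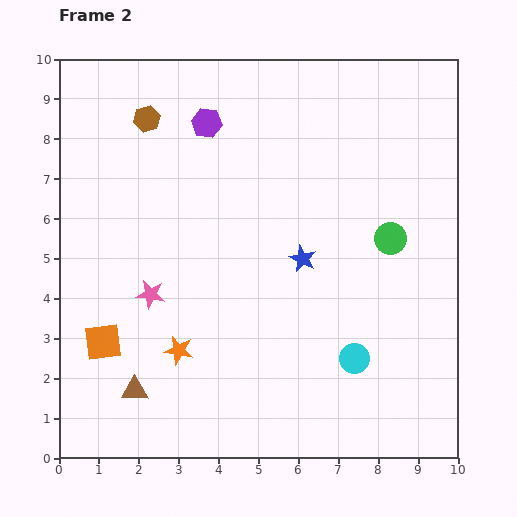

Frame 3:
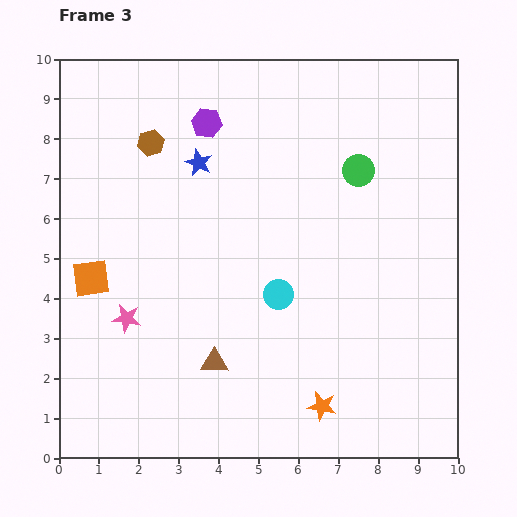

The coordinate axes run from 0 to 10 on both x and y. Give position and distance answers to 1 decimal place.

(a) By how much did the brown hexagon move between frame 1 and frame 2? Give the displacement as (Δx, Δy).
(0.2, -0.6)

The brown hexagon was at (2.0, 9.1) in frame 1 and (2.2, 8.5) in frame 2.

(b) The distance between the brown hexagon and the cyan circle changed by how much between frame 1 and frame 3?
-6.0

Distance in frame 1: 11.0. Distance in frame 3: 5.0.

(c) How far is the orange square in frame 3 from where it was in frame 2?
1.6

The orange square moved from (1.1, 2.9) to (0.8, 4.5), a distance of √(0.3² + 1.6²) ≈ 1.6.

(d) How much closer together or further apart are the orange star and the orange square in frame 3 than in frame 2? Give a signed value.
+4.7

Distance in frame 2: 1.9. Distance in frame 3: 6.6.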